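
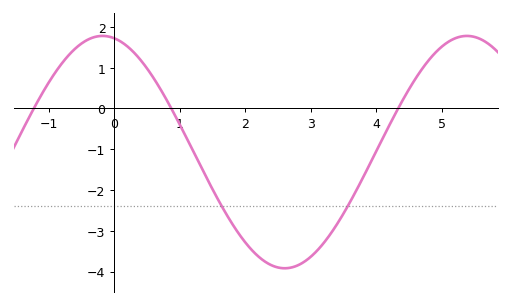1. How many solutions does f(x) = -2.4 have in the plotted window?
2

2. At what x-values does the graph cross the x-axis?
-1.2, 0.9, 4.3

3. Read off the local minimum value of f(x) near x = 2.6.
-3.9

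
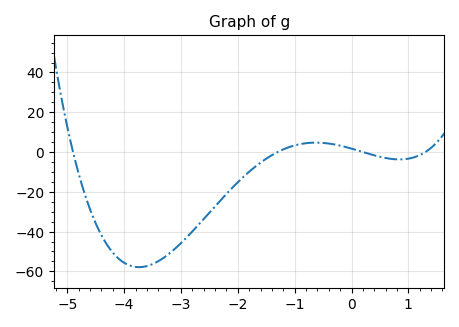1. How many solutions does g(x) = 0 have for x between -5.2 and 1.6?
4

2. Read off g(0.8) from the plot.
-3.7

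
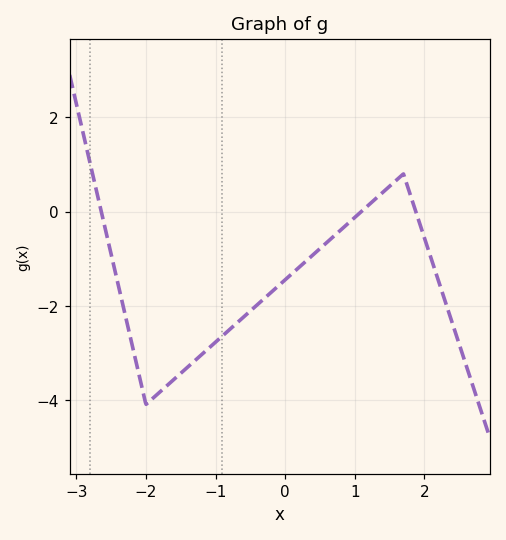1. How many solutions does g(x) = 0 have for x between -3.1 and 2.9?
3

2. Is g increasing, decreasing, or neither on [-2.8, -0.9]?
neither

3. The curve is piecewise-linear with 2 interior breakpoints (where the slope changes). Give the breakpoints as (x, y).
(-2, -4.1); (1.7, 0.8)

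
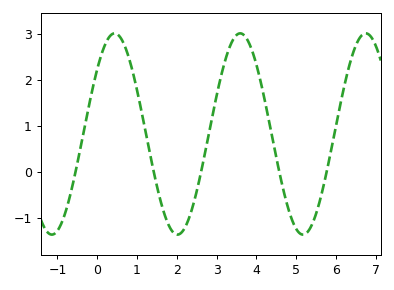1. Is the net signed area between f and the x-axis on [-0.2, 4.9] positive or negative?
positive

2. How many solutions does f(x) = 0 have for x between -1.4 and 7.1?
5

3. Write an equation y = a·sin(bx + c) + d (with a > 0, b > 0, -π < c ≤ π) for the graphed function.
y = 2.19sin(2x + 0.7) + 0.82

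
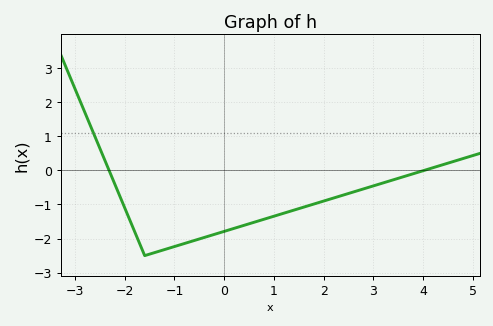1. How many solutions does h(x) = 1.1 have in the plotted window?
1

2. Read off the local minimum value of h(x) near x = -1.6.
-2.5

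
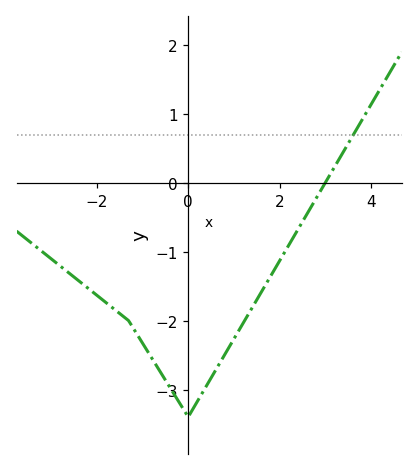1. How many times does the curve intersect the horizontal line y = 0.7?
1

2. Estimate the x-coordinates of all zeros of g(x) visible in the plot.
3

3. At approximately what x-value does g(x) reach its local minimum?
0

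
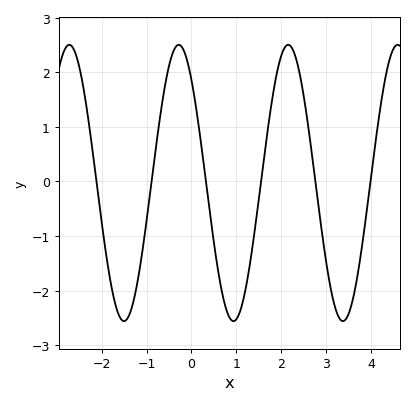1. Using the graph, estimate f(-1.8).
-1.8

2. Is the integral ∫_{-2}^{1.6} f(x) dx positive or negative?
negative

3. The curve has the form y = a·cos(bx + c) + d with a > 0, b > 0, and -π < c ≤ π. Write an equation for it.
y = 2.53cos(2.6x + 0.73) - 0.03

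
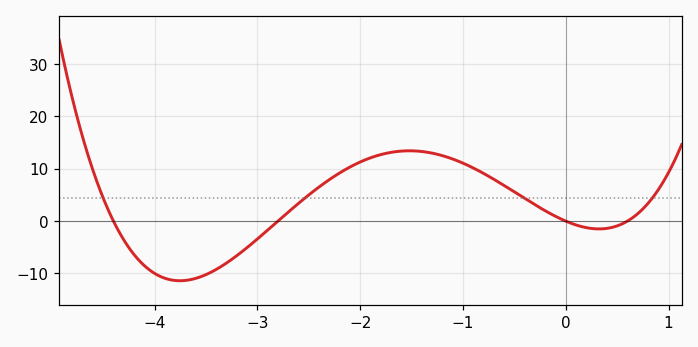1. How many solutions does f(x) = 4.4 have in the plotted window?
4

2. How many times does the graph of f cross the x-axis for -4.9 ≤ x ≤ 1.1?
4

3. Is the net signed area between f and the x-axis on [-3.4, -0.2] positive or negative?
positive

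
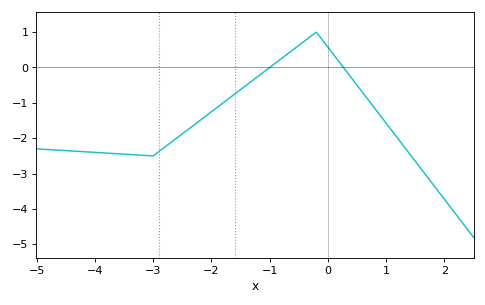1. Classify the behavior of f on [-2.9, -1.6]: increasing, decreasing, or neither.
increasing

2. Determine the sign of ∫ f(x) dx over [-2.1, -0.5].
negative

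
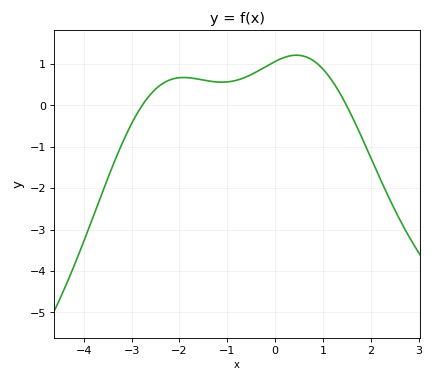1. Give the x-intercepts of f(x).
-2.8, 1.4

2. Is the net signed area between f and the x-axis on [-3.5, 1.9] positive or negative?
positive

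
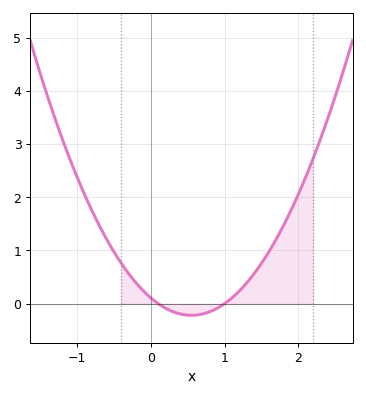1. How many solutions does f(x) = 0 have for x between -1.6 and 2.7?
2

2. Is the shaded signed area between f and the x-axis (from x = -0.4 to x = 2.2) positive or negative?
positive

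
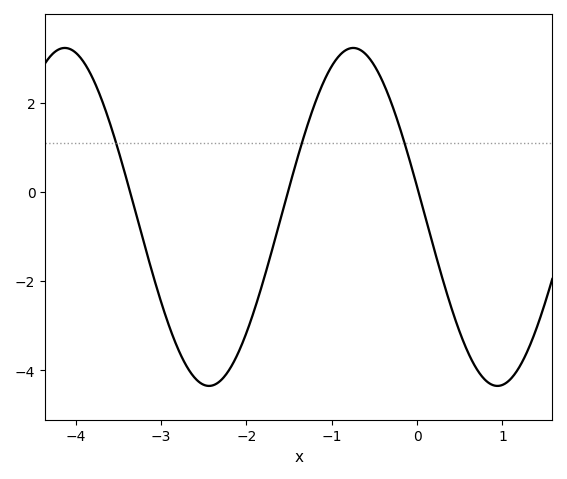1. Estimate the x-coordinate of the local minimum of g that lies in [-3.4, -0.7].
-2.4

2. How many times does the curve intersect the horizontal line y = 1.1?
3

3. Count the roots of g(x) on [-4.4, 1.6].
3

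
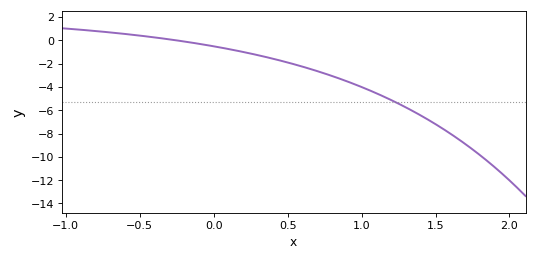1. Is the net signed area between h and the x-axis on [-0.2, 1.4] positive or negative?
negative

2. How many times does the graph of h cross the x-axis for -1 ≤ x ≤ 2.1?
1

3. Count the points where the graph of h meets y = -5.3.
1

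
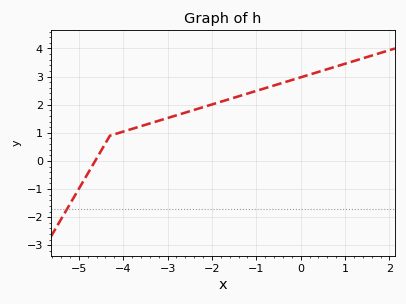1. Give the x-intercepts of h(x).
-4.63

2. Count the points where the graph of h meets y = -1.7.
1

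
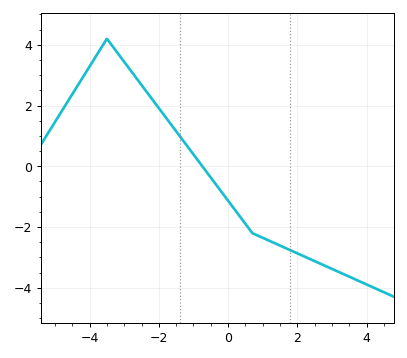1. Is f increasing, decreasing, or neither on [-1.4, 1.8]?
decreasing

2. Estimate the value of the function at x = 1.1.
-2.4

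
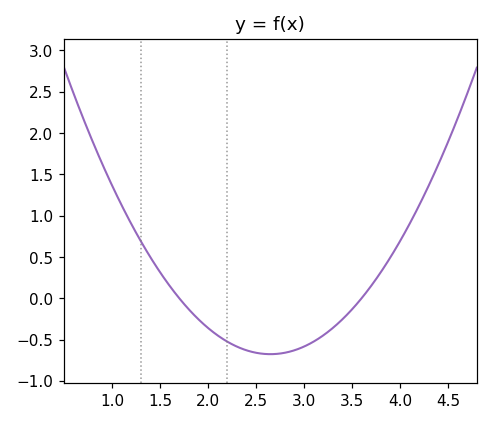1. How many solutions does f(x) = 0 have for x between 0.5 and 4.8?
2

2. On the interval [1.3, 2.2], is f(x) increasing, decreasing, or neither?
decreasing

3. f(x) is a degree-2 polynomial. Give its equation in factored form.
y = 0.75(x - 1.7)(x - 3.6)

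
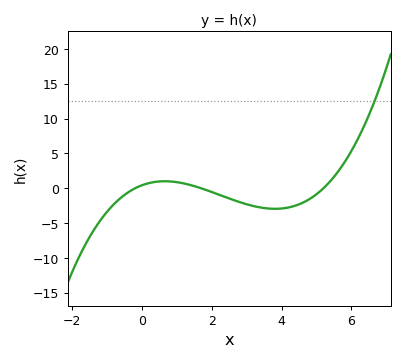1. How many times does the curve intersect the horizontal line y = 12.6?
1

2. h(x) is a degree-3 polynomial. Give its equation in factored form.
y = 0.25(x + 0.2)(x - 1.7)(x - 5.2)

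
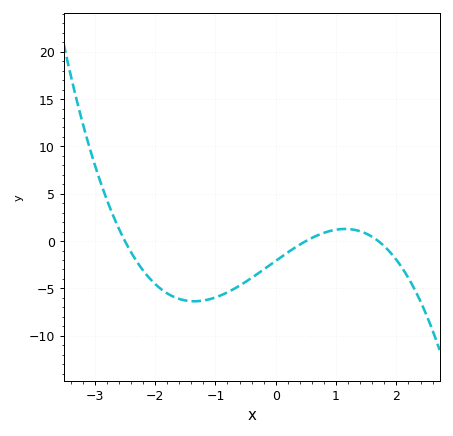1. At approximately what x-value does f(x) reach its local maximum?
1.1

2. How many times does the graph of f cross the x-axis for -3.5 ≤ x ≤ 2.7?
3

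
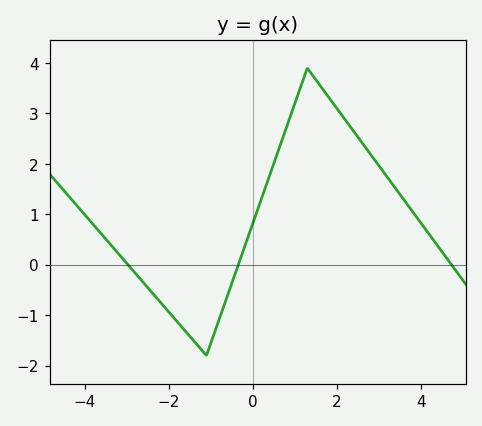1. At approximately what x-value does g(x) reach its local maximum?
1.4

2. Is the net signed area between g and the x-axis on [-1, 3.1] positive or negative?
positive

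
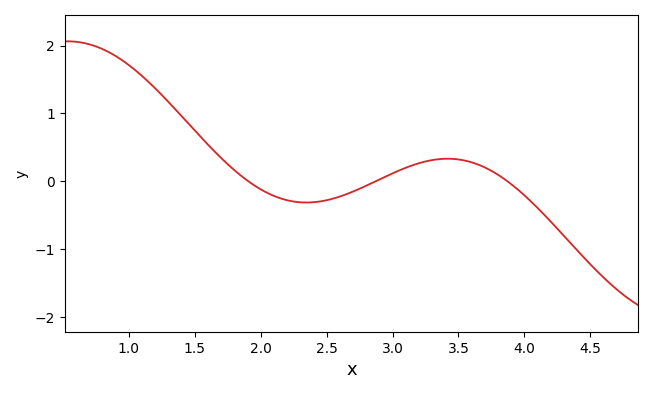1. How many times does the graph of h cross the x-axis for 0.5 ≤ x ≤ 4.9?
3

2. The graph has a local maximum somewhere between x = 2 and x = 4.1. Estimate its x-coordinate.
3.4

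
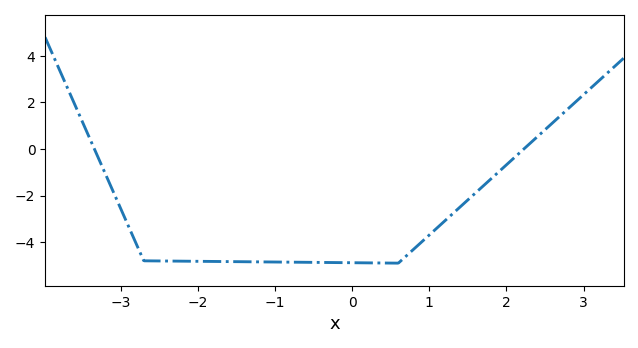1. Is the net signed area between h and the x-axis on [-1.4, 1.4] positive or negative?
negative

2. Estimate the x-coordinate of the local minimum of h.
0.6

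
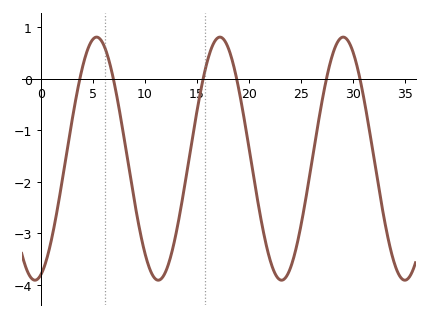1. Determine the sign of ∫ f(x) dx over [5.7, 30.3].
negative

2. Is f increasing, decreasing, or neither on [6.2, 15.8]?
neither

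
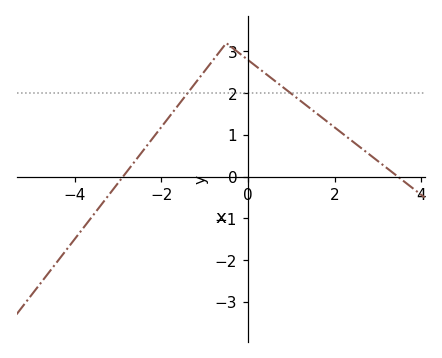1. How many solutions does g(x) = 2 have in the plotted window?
2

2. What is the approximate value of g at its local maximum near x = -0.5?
3.2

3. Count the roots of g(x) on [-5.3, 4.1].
2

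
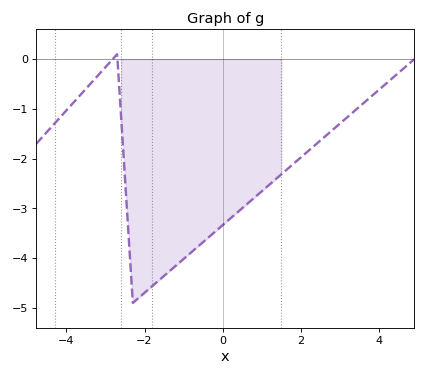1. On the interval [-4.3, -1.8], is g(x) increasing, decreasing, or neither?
neither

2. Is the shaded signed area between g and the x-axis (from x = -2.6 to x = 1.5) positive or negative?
negative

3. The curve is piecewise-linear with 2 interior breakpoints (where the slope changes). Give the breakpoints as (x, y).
(-2.7, 0.1); (-2.3, -4.9)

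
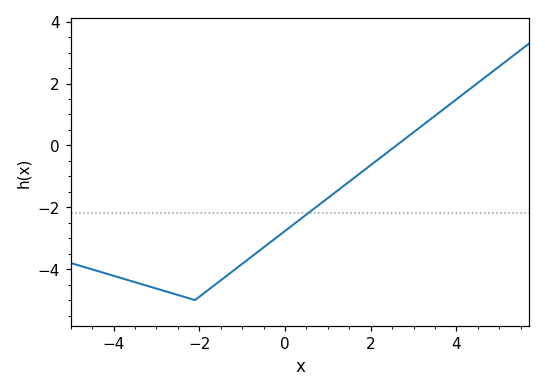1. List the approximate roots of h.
2.6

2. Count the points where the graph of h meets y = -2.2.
1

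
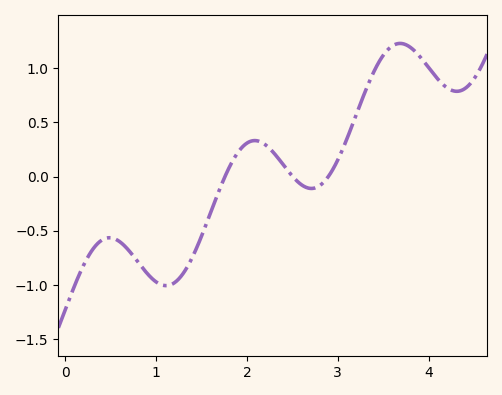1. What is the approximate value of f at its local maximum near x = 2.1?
0.35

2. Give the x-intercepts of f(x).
1.8, 2.5, 2.9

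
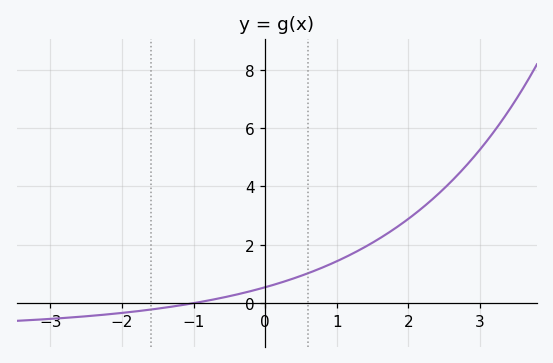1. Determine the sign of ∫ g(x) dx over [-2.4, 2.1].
positive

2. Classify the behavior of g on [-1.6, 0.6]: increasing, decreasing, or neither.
increasing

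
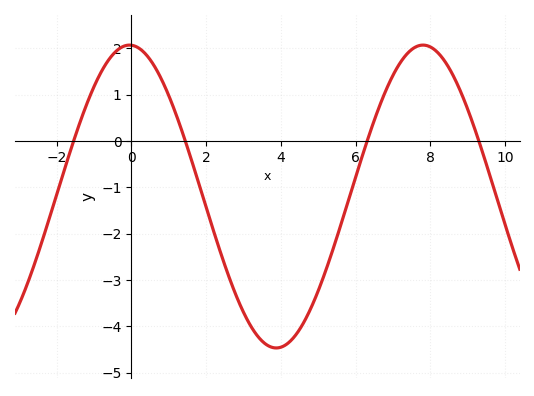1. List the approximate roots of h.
-1.54, 1.44, 6.31, 9.3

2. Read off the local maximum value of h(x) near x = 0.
2.07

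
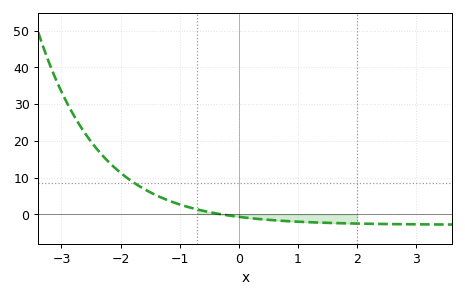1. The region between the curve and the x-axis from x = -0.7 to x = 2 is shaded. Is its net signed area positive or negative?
negative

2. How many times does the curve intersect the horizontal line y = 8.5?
1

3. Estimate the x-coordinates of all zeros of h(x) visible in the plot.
-0.302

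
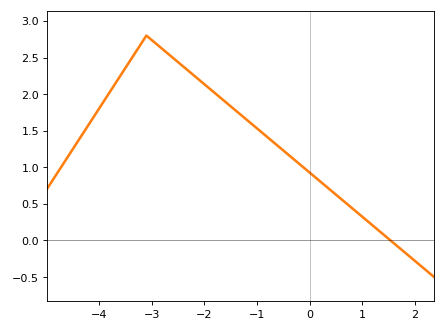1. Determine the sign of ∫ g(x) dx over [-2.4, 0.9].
positive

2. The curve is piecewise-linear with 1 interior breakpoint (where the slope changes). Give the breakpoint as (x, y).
(-3.1, 2.8)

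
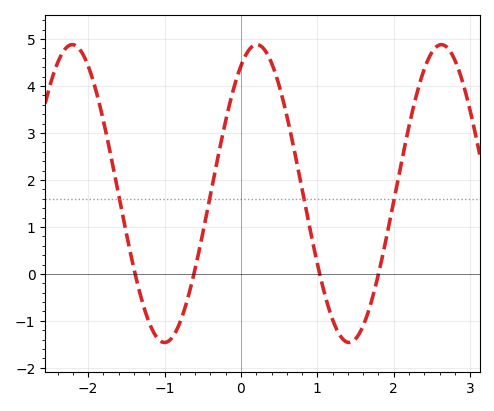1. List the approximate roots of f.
-1.39, -0.616, 1.03, 1.8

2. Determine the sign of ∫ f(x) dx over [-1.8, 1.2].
positive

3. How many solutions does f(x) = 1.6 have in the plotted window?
4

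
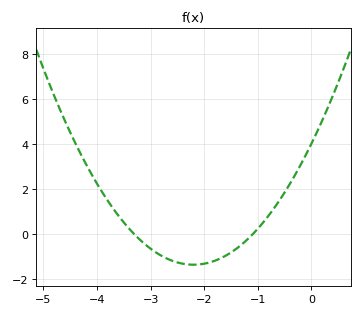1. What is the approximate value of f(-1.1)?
0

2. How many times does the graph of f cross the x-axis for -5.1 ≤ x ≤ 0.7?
2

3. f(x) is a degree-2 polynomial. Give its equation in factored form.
y = 1.11(x + 3.3)(x + 1.1)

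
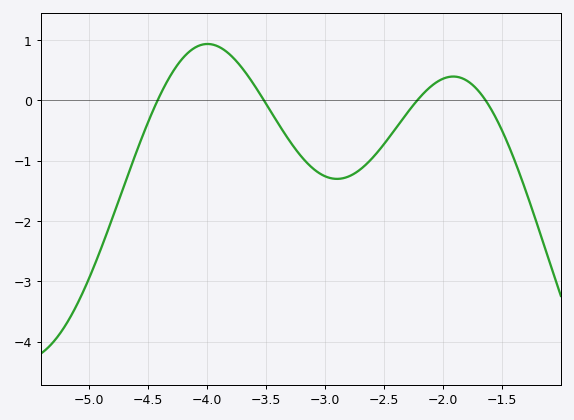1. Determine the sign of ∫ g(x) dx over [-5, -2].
negative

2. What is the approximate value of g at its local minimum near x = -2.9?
-1.3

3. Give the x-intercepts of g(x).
-4.42, -3.52, -2.22, -1.64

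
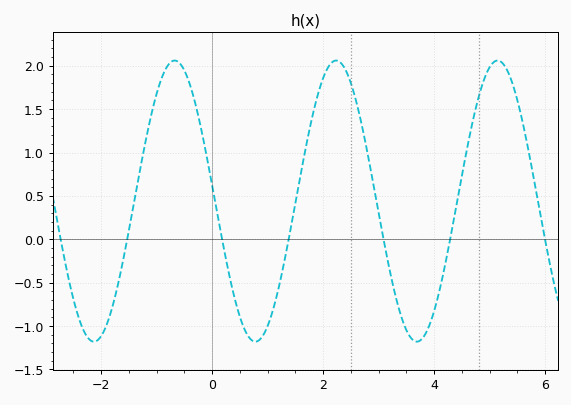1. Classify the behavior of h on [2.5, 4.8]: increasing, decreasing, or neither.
neither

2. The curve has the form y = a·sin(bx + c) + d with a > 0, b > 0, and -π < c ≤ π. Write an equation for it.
y = 1.62sin(2.2x + 3) + 0.44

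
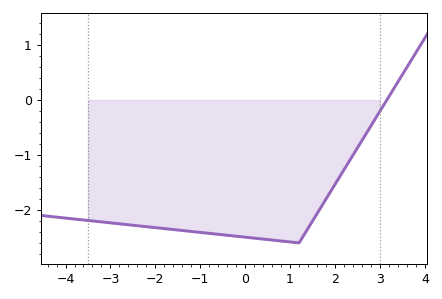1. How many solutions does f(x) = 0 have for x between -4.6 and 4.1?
1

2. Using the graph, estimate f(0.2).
-2.51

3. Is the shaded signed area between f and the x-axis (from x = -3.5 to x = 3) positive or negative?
negative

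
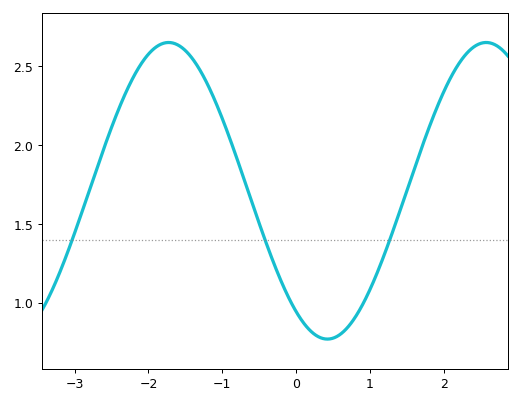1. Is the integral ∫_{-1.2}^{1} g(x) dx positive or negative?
positive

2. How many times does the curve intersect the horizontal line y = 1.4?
3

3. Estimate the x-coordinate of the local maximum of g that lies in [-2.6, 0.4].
-1.73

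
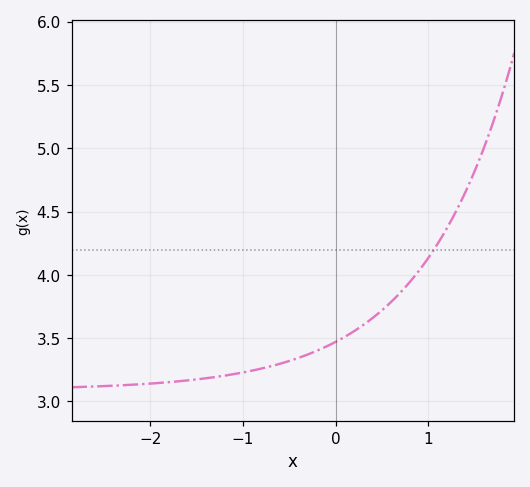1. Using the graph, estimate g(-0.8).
3.26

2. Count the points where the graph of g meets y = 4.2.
1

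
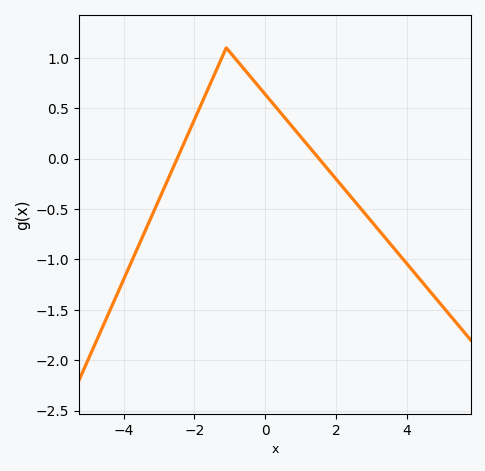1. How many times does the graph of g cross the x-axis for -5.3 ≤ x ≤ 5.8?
2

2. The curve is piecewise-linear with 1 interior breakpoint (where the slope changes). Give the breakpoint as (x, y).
(-1.1, 1.1)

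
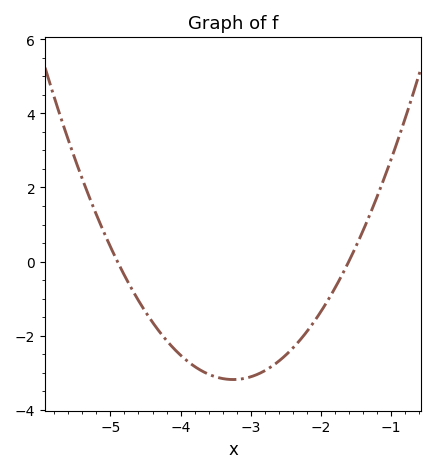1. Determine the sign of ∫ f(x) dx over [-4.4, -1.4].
negative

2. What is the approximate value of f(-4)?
-2.6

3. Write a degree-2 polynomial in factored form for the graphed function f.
y = 1.17(x + 4.9)(x + 1.6)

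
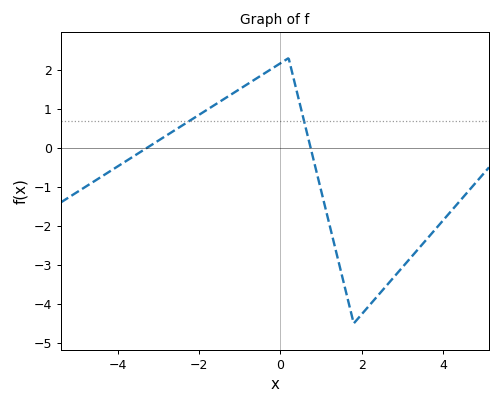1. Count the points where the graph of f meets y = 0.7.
2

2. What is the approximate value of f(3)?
-3.1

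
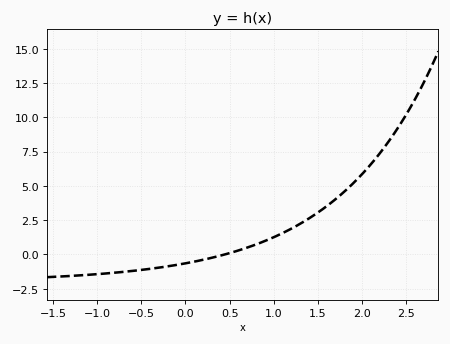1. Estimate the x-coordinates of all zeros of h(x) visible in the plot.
0.452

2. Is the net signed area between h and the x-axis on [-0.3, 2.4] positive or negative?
positive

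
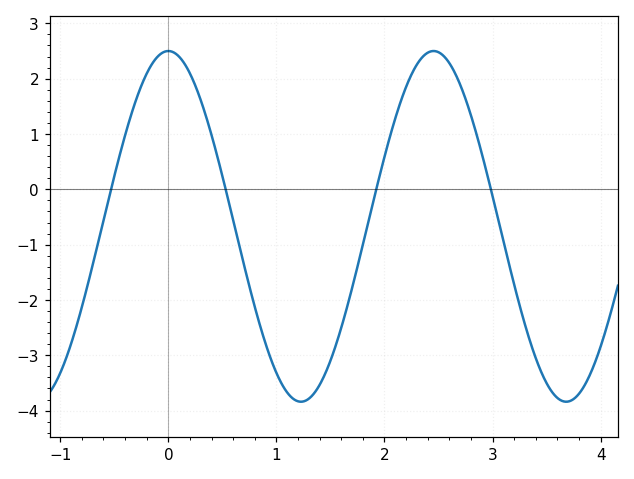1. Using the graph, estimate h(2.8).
1.34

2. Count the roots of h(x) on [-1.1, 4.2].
4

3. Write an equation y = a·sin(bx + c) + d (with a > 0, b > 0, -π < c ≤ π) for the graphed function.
y = 3.17sin(2.56x + 1.57) - 0.67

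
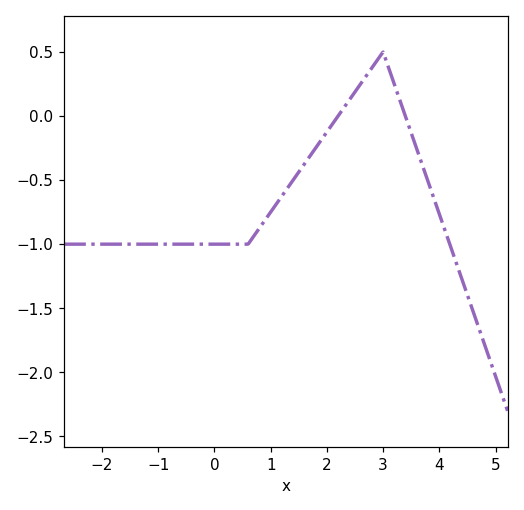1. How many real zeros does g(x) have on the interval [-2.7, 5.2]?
2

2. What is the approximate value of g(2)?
-0.1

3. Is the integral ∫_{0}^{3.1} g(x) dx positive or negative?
negative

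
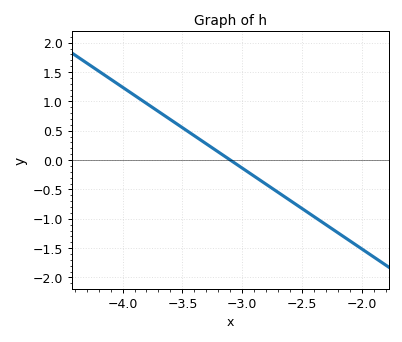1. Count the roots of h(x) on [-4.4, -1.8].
1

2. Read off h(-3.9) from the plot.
1.1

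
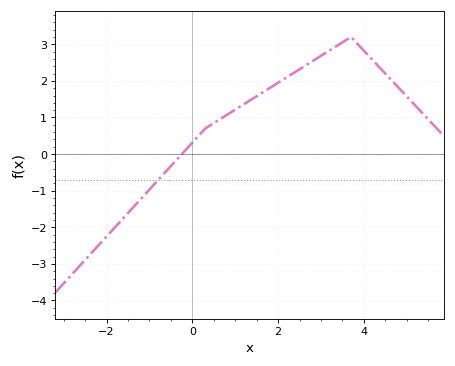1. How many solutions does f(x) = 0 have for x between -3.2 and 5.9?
1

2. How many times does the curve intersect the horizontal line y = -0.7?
1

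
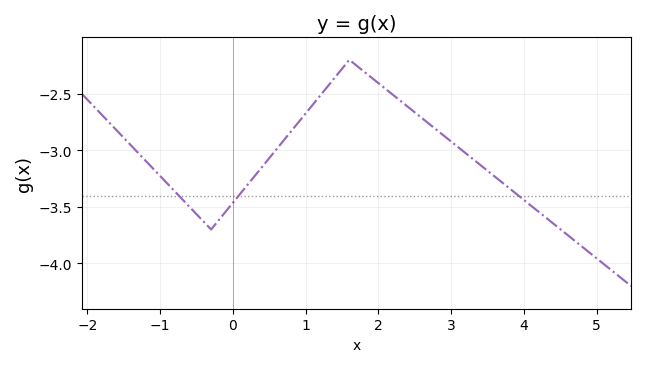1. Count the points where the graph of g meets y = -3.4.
3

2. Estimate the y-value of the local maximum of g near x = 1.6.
-2.2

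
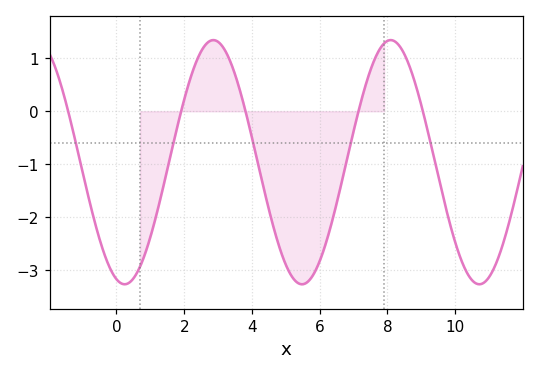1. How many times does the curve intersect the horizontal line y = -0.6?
5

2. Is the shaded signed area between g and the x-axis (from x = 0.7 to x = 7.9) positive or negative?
negative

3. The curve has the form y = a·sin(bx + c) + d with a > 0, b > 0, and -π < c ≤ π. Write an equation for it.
y = 2.3sin(1.2x - 1.86) - 0.96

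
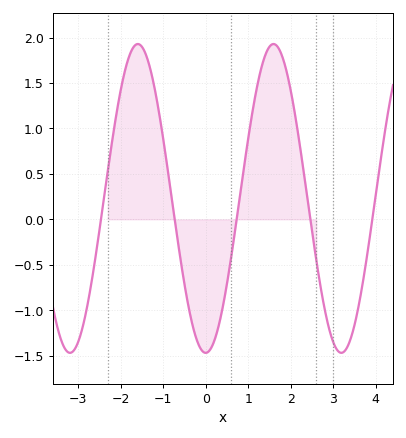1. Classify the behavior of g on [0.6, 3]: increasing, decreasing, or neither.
neither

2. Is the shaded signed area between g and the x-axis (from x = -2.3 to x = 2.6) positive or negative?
positive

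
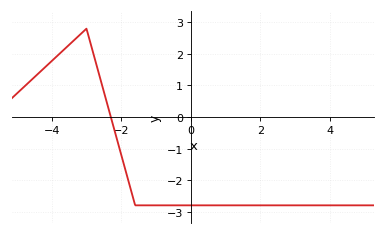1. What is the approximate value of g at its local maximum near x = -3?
2.8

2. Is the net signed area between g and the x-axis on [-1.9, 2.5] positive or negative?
negative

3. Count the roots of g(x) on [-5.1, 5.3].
1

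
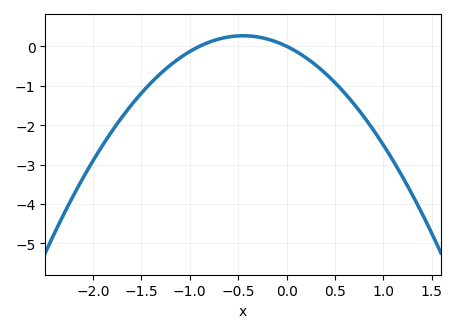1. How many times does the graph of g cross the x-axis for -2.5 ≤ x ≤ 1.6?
2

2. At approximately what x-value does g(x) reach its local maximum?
-0.4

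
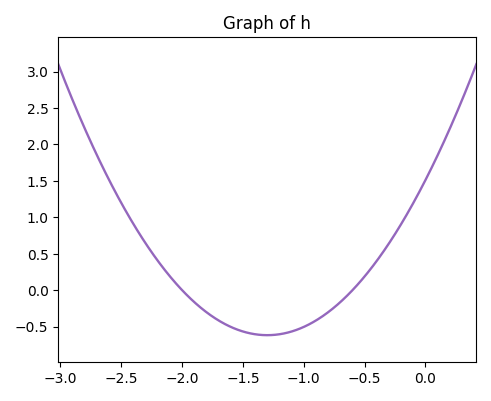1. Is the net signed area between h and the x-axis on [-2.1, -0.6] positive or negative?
negative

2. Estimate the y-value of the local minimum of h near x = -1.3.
-0.617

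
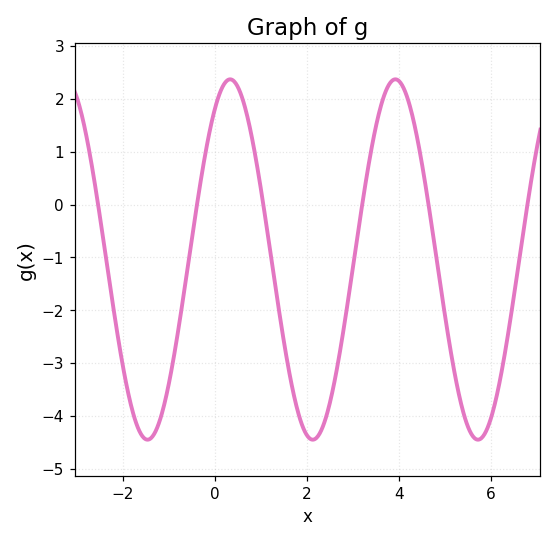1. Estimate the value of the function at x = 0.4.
2.3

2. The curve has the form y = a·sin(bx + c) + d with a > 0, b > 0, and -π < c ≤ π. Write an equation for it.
y = 3.41sin(1.8x + 0.99) - 1.04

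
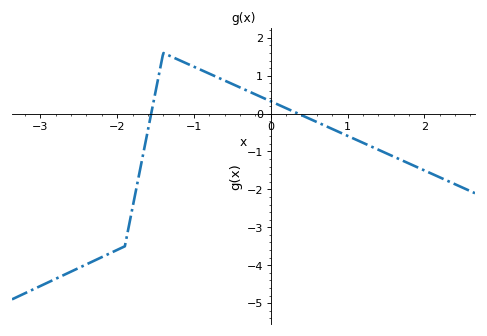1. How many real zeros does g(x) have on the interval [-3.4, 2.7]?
2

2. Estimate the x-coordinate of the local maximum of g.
-1.4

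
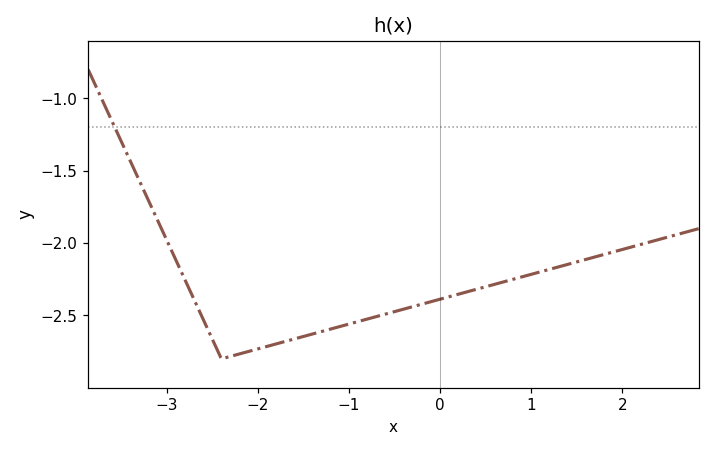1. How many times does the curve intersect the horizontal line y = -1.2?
1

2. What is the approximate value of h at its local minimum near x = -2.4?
-2.8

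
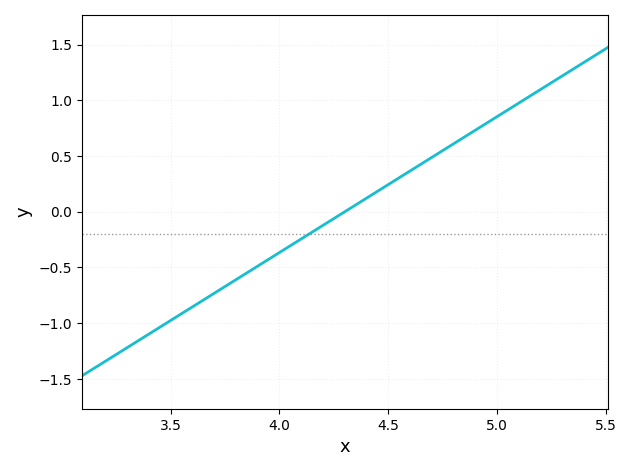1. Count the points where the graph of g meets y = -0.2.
1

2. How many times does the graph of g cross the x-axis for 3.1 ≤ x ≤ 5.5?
1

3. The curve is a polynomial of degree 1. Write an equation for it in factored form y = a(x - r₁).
y = 1.22(x - 4.3)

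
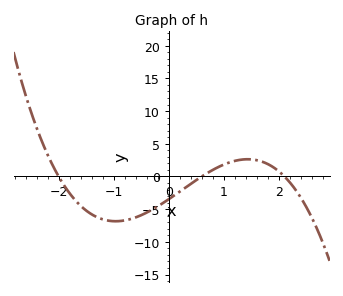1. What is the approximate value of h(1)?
1.82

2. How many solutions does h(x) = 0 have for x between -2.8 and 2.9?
3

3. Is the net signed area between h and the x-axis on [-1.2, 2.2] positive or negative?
negative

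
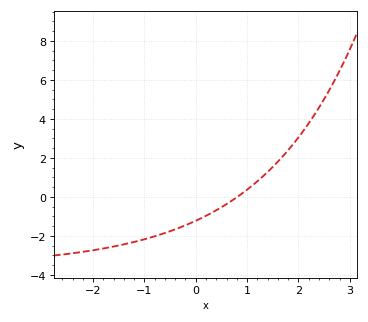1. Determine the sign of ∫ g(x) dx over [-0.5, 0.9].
negative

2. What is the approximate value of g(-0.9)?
-2.1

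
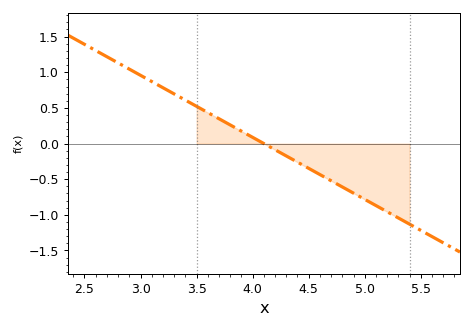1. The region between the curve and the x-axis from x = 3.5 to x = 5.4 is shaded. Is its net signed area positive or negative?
negative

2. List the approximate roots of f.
4.1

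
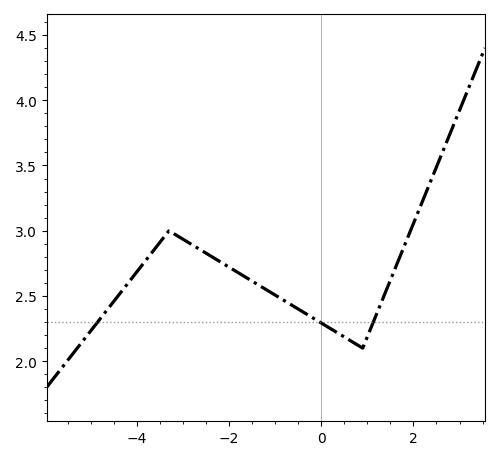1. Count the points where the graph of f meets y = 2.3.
3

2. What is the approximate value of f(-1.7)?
2.65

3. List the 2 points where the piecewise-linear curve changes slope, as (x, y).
(-3.3, 3); (0.9, 2.1)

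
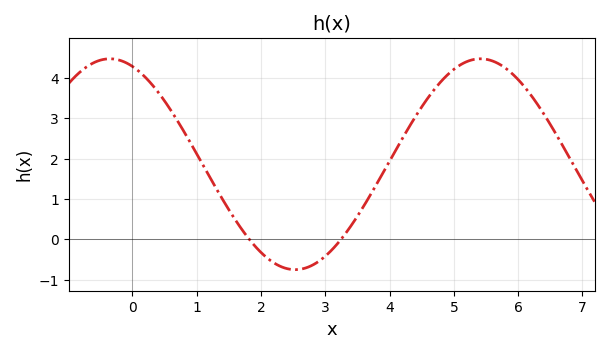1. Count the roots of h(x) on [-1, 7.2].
2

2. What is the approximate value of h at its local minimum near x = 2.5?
-0.75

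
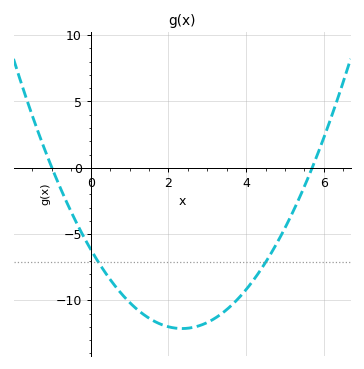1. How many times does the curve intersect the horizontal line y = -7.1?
2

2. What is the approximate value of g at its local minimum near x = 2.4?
-12.1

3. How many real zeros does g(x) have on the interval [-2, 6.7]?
2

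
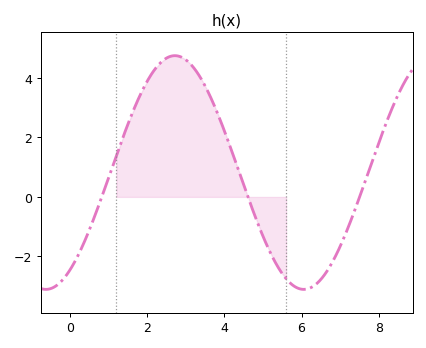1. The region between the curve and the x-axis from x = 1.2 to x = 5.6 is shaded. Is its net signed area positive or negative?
positive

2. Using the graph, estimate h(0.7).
-0.43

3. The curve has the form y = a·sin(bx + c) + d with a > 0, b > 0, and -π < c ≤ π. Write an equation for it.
y = 3.93sin(0.94x - 0.982) + 0.82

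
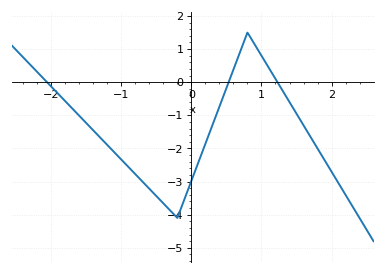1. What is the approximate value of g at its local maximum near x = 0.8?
1.5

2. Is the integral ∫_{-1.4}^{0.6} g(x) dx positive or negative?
negative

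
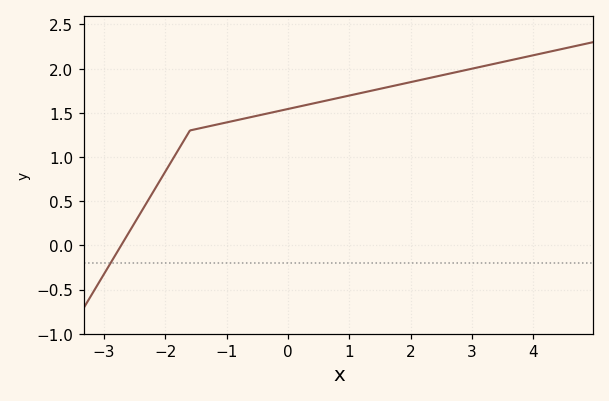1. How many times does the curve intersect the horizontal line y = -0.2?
1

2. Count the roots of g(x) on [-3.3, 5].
1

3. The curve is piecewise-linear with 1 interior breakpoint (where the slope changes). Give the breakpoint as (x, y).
(-1.6, 1.3)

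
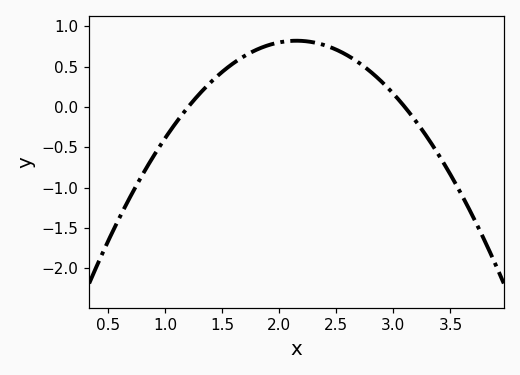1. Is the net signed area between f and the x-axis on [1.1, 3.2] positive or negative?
positive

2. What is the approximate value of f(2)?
0.801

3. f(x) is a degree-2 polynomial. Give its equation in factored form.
y = -0.91(x - 1.2)(x - 3.1)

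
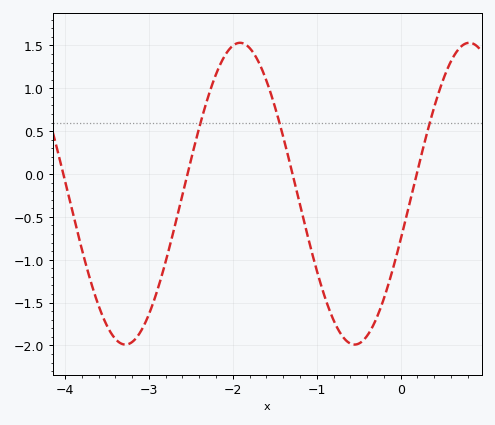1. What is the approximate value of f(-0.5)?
-1.98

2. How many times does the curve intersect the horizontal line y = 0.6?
3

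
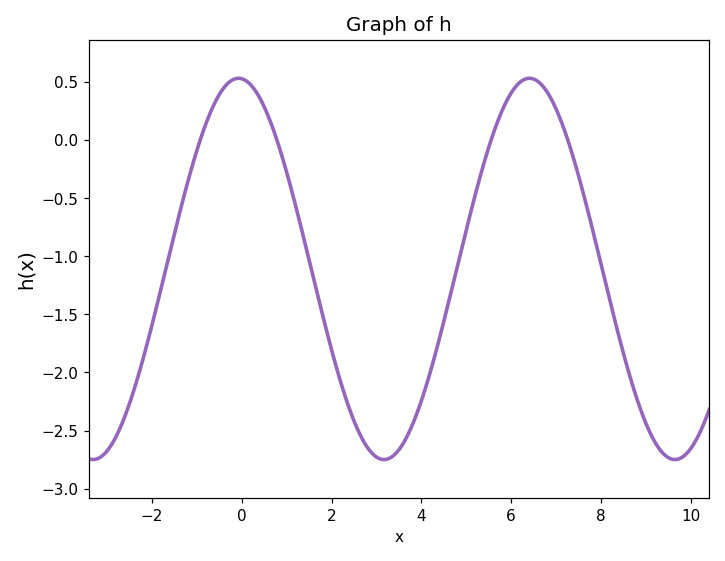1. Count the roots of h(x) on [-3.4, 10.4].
4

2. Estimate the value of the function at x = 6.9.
0.345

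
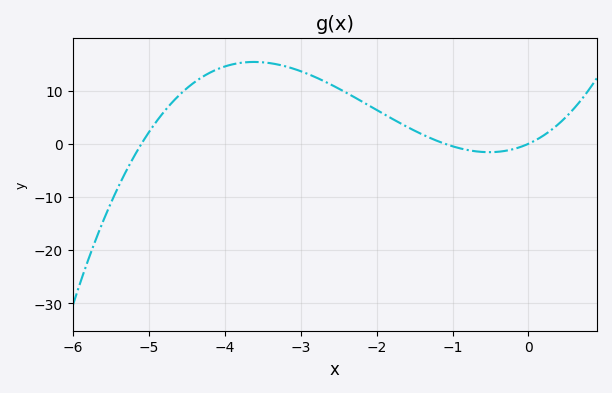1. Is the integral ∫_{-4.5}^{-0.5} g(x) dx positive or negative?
positive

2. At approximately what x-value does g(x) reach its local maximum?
-3.62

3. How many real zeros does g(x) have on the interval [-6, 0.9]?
3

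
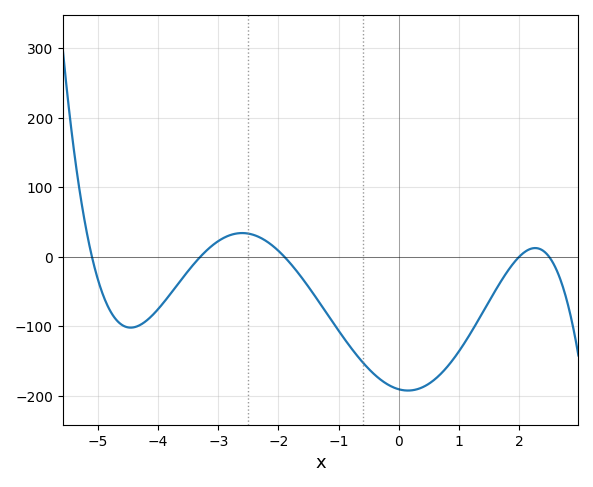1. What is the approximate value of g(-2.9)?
27.7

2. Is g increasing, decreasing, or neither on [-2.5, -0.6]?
decreasing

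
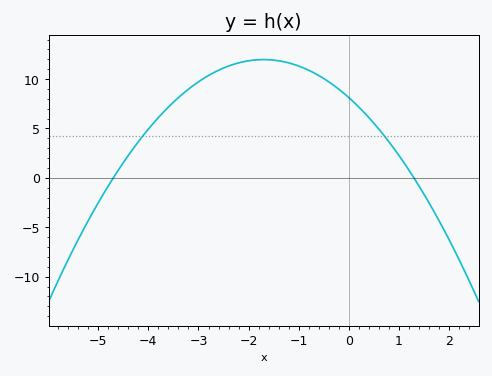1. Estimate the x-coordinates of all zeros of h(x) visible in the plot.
-4.7, 1.3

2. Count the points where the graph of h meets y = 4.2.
2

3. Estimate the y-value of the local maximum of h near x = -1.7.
12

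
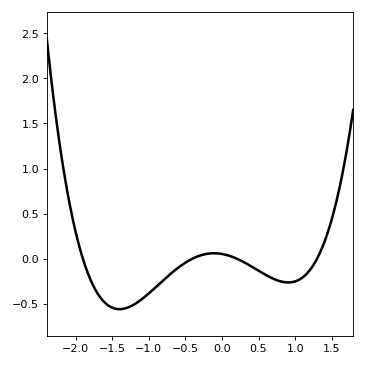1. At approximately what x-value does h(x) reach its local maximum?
-0.1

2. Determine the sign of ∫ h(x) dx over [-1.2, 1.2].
negative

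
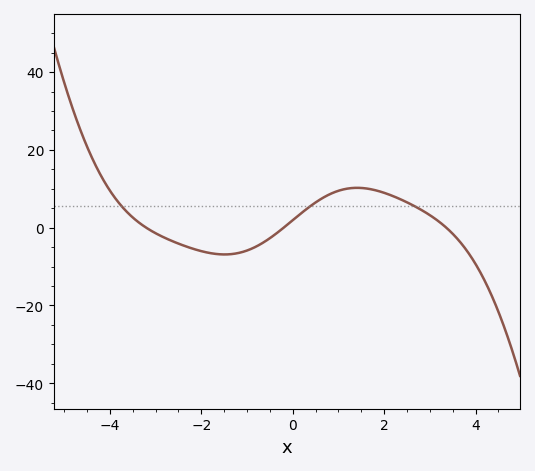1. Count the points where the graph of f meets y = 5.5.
3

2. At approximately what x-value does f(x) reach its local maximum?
1.41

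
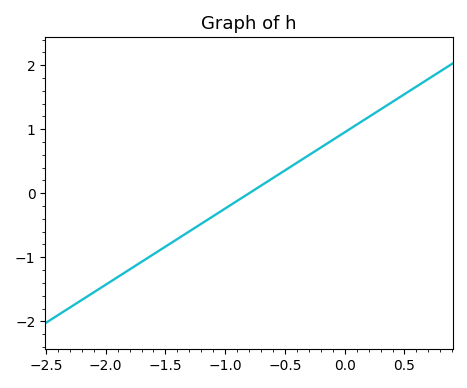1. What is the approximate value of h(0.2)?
1.19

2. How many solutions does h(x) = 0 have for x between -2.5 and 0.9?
1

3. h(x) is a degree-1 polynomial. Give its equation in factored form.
y = 1.19(x + 0.8)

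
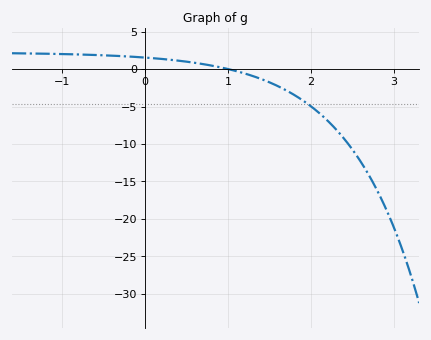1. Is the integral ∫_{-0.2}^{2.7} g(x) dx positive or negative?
negative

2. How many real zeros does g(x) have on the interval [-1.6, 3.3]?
1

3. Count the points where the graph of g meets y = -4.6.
1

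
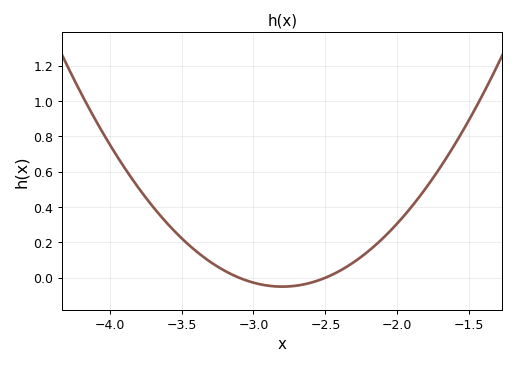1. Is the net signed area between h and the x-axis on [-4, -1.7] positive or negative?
positive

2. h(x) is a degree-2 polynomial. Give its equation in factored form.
y = 0.56(x + 3.1)(x + 2.5)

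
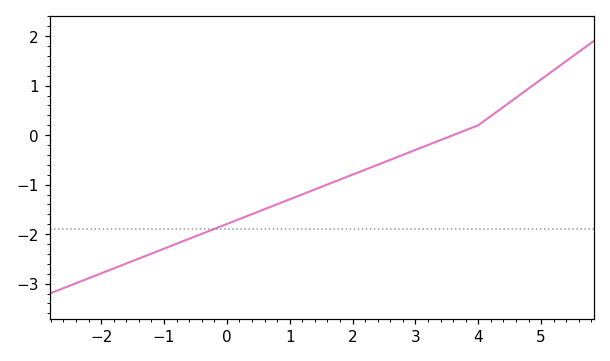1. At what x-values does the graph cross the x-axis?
3.6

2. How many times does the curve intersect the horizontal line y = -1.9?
1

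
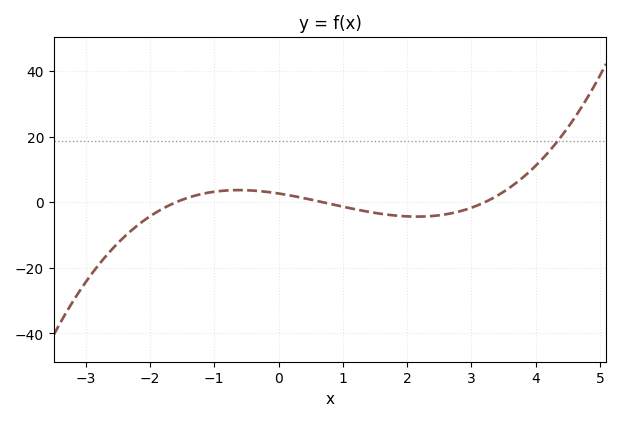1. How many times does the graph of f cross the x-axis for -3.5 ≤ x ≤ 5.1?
3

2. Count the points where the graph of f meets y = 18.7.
1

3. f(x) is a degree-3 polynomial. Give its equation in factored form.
y = 0.76(x + 1.6)(x - 0.7)(x - 3.2)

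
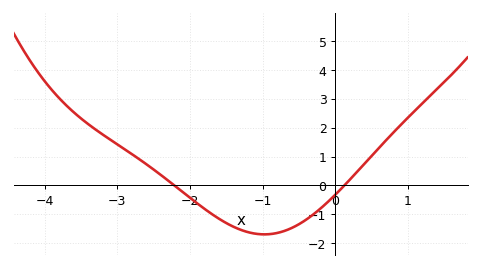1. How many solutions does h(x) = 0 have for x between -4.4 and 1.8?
2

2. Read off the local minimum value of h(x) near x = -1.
-1.7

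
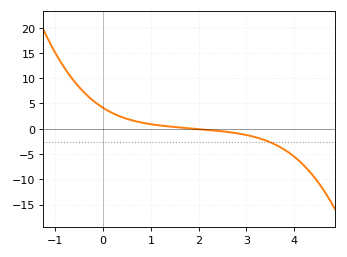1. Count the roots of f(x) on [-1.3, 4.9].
1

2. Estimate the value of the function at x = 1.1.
1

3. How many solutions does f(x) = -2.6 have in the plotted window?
1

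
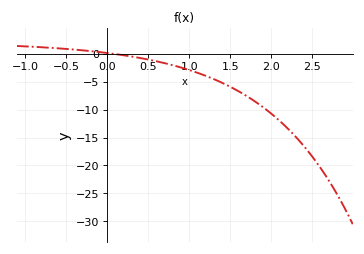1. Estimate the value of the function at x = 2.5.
-18.5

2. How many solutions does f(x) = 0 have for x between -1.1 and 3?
1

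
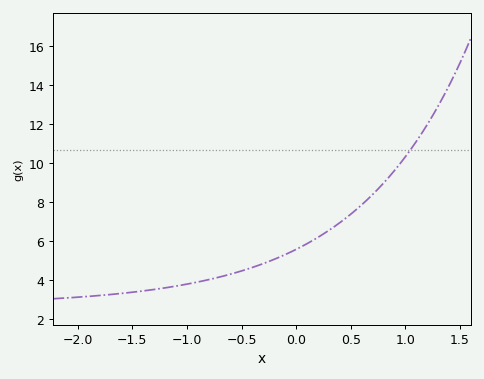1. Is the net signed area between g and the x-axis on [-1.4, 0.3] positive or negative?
positive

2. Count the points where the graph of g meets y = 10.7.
1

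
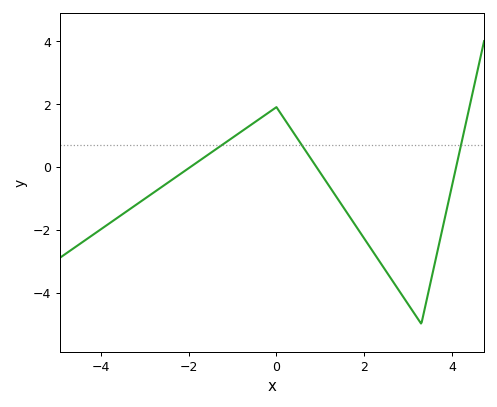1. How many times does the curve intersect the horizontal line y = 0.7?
3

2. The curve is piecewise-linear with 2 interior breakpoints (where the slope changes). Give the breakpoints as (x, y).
(0, 1.9); (3.3, -5)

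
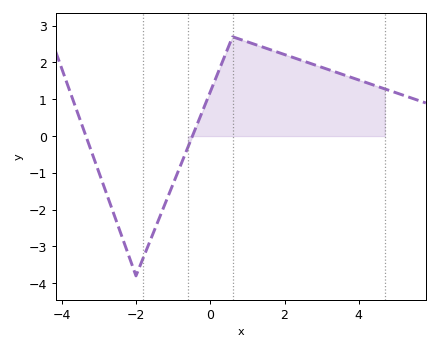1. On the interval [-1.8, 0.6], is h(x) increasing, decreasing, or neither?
increasing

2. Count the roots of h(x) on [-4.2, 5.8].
2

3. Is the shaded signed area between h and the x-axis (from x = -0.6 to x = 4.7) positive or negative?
positive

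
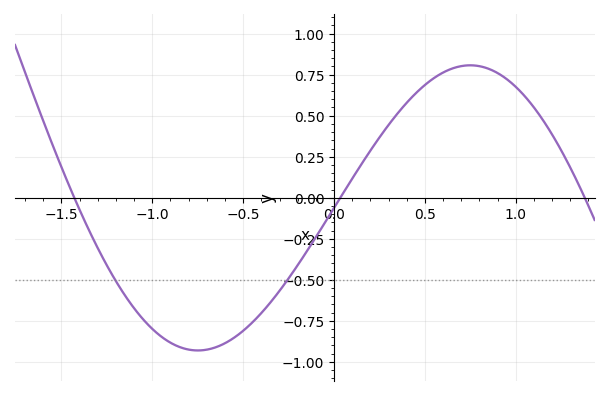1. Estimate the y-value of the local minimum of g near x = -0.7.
-0.95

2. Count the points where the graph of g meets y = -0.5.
2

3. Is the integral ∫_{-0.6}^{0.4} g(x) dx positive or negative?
negative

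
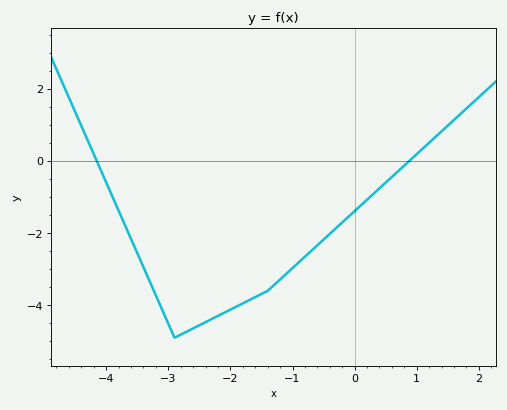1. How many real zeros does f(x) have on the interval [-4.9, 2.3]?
2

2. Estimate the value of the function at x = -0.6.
-2.4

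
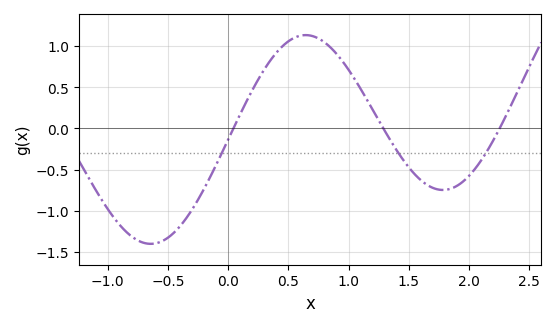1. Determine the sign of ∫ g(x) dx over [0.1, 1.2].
positive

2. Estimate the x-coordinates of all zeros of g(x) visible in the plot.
0.043, 1.29, 2.25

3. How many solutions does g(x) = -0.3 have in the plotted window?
3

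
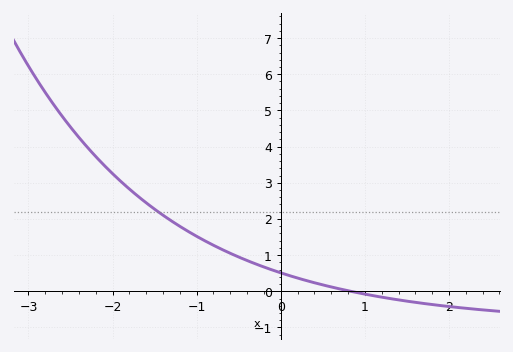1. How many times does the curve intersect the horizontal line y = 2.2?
1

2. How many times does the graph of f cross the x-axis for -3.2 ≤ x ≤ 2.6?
1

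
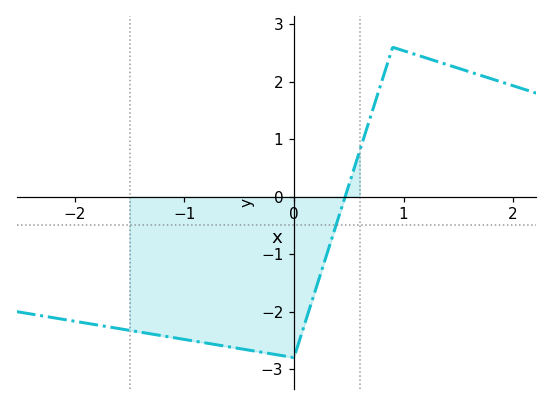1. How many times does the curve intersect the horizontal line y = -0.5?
1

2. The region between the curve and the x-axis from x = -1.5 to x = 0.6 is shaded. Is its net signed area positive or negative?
negative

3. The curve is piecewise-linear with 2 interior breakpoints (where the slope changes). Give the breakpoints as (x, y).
(0, -2.8); (0.9, 2.6)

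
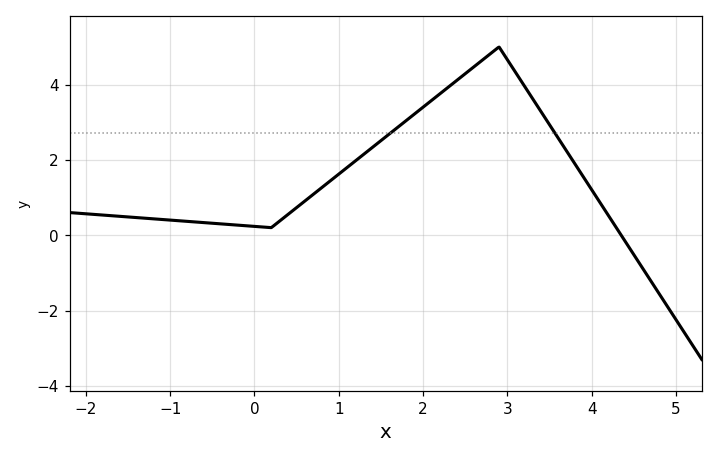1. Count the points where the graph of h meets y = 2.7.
2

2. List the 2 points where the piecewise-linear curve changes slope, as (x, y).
(0.2, 0.2); (2.9, 5)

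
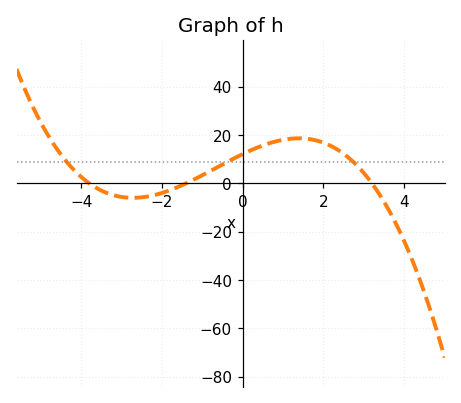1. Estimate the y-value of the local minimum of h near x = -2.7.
-5.99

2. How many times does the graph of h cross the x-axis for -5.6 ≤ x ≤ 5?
3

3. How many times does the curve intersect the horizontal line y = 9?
3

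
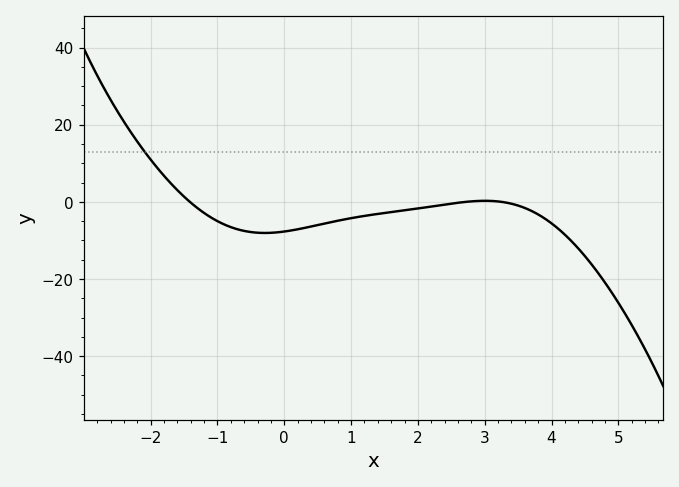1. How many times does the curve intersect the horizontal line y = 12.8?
1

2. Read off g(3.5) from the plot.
0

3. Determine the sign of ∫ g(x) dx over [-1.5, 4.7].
negative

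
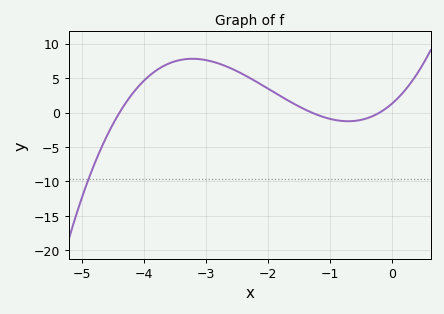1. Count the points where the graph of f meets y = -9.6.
1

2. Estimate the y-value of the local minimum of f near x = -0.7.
-1.27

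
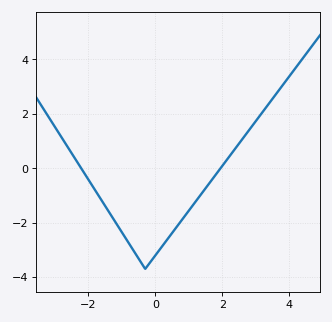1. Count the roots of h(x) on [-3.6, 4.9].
2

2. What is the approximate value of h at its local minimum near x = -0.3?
-3.7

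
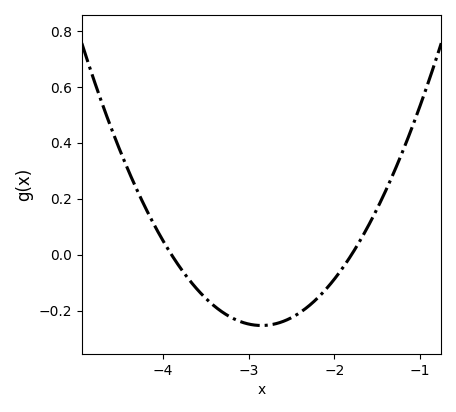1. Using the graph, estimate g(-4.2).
0.166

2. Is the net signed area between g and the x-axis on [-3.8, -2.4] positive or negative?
negative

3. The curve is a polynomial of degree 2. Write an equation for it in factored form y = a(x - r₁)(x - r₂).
y = 0.23(x + 3.9)(x + 1.8)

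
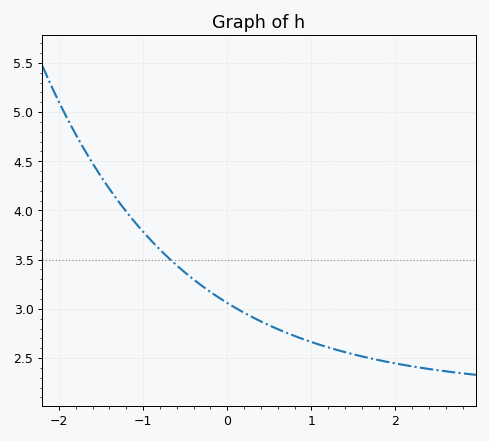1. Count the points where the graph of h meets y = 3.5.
1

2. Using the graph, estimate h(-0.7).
3.52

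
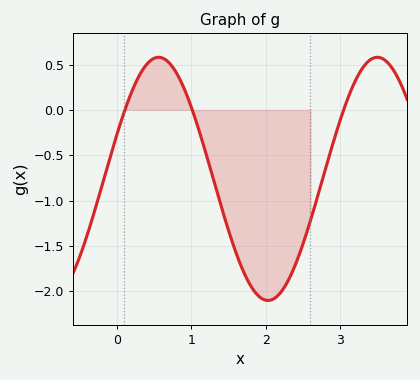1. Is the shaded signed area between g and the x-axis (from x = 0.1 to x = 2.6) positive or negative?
negative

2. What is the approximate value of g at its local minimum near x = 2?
-2.1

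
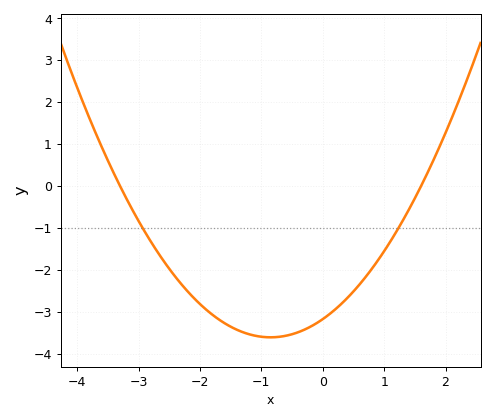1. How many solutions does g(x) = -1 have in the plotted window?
2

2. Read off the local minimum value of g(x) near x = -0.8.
-3.6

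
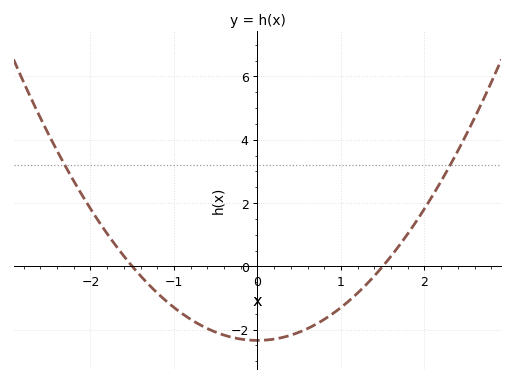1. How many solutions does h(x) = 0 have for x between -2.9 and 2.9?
2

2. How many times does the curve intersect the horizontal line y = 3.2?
2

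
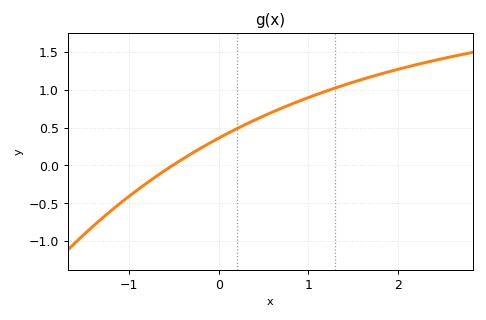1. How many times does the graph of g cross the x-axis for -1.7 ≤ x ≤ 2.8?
1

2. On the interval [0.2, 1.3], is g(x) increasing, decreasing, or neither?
increasing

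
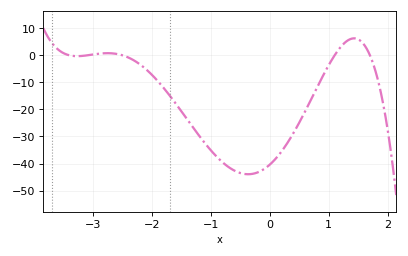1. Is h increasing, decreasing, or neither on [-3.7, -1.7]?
neither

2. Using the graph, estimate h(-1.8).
-12.1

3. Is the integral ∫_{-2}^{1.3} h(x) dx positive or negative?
negative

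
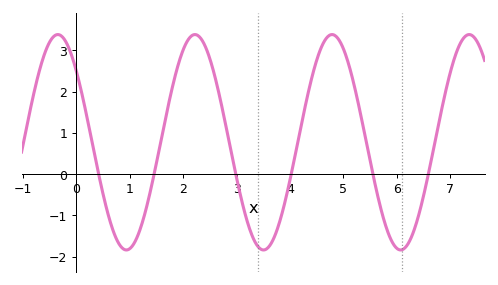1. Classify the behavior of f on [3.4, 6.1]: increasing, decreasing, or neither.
neither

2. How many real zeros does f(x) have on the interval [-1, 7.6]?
6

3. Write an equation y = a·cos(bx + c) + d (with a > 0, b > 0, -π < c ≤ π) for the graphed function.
y = 2.61cos(2.5x + 0.84) + 0.77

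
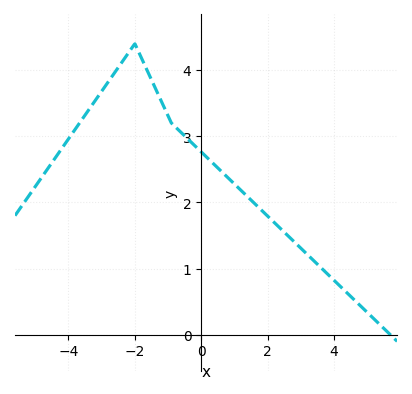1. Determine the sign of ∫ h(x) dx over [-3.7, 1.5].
positive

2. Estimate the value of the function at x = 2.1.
1.7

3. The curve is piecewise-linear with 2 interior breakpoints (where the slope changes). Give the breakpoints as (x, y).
(-2, 4.4); (-0.9, 3.2)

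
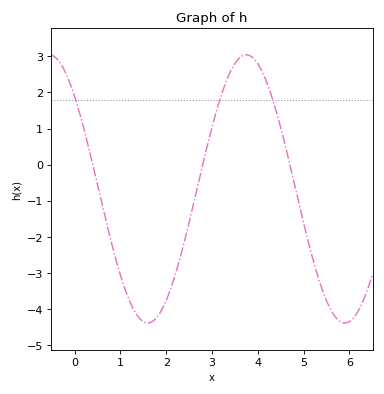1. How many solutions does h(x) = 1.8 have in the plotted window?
3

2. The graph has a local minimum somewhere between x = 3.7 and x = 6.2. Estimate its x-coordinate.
5.9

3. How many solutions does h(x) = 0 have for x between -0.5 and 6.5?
3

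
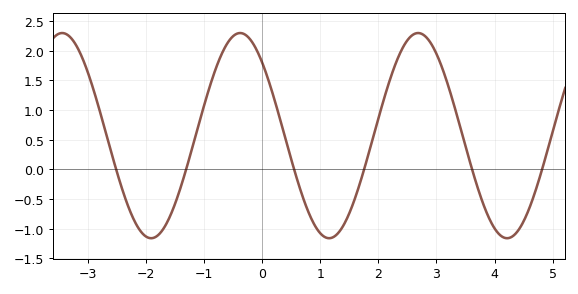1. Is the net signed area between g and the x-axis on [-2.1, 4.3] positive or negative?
positive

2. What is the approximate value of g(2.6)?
2.25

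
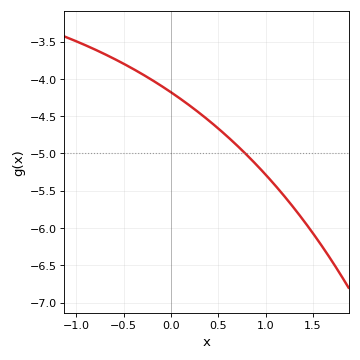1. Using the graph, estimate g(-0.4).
-3.87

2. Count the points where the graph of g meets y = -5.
1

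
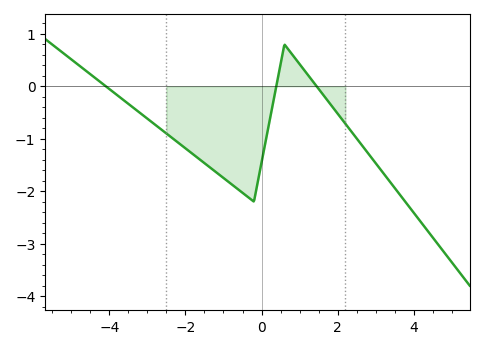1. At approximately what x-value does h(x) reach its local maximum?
0.6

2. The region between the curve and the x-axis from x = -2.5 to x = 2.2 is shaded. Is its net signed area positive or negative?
negative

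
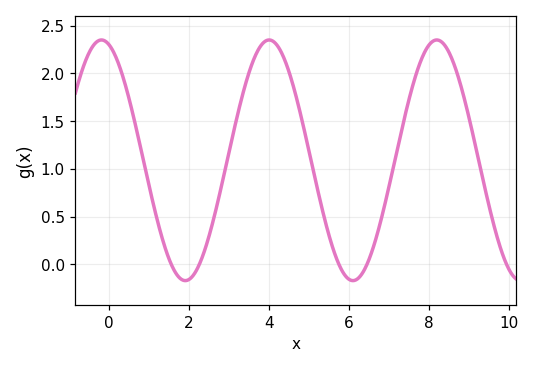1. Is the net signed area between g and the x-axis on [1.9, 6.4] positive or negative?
positive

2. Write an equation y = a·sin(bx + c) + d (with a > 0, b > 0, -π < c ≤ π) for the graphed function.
y = 1.26sin(1.5x + 1.84) + 1.09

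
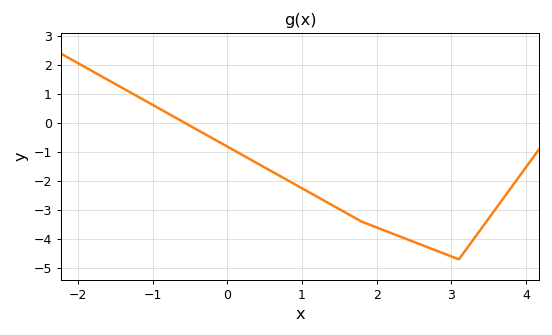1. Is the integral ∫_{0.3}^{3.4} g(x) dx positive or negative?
negative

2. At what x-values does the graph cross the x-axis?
-0.6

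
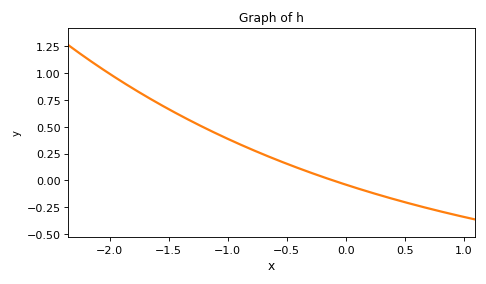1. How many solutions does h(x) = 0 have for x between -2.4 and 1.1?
1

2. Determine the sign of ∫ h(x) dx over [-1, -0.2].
positive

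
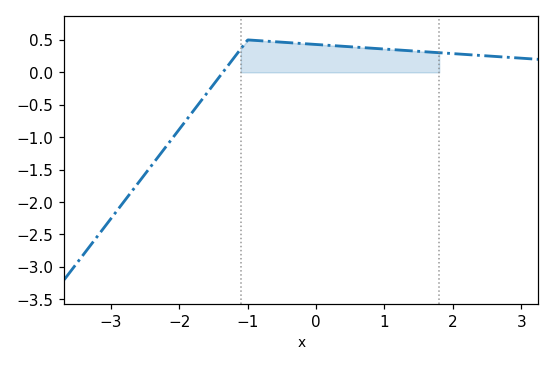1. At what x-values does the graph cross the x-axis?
-1.4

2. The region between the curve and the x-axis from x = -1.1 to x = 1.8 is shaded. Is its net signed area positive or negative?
positive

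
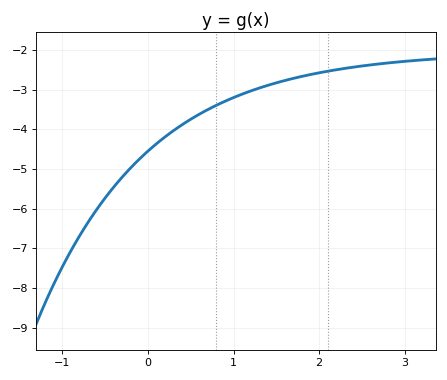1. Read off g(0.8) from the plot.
-3.4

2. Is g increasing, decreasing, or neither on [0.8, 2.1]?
increasing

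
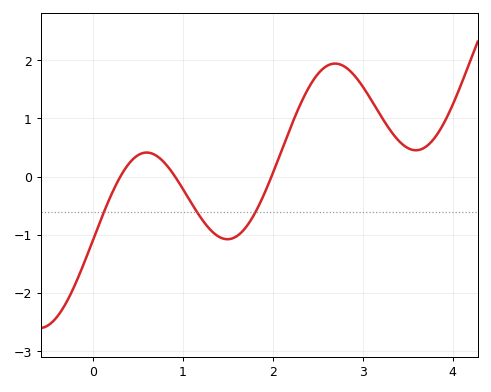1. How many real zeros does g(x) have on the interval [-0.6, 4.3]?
3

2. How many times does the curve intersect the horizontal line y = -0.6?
3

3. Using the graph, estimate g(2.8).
1.9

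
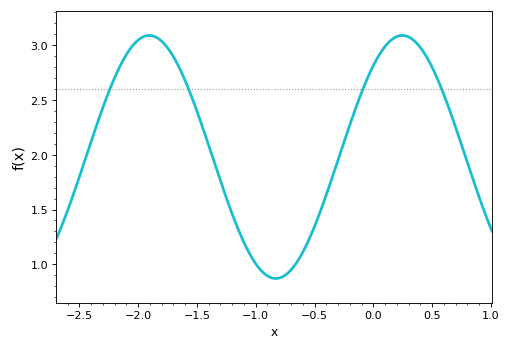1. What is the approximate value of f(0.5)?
2.8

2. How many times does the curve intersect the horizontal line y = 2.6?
4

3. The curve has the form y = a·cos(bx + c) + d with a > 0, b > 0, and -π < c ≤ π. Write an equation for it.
y = 1.11cos(2.92x - 0.72) + 1.98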